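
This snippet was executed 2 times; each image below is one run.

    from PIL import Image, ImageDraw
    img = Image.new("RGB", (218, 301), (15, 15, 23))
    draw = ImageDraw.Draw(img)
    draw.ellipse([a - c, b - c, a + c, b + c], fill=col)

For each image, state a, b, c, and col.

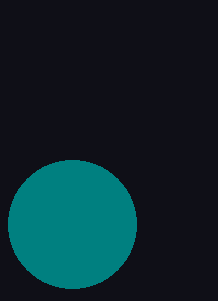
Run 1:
a = 72
b = 224
c = 64
col = 'teal'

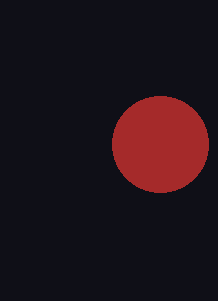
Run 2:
a = 160, b = 144, c = 48, col = 'brown'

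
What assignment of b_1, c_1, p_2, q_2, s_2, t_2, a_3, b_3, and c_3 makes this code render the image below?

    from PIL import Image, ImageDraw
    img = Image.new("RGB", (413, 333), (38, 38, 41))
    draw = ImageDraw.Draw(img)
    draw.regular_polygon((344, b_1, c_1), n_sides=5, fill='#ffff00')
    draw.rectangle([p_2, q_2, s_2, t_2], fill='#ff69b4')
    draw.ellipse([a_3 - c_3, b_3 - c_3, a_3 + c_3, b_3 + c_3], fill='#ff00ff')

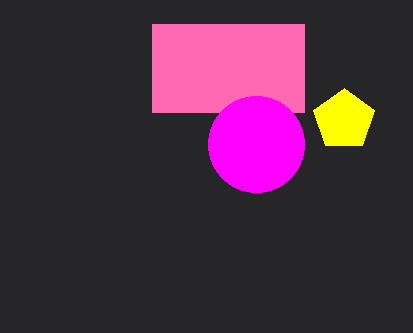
b_1 = 120
c_1 = 32
p_2 = 152
q_2 = 24
s_2 = 304
t_2 = 112
a_3 = 256
b_3 = 144
c_3 = 48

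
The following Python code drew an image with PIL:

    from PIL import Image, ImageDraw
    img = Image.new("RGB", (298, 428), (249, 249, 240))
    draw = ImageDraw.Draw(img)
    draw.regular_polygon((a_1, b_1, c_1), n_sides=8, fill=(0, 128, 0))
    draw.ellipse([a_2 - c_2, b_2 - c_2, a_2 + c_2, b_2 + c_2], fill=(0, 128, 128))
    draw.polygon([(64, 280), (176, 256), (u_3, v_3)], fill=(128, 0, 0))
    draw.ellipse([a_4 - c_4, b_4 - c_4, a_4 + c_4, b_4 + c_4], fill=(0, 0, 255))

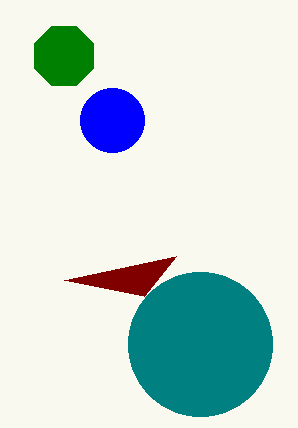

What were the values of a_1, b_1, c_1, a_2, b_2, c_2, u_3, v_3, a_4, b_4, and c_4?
a_1 = 64, b_1 = 56, c_1 = 32, a_2 = 200, b_2 = 344, c_2 = 72, u_3 = 144, v_3 = 296, a_4 = 112, b_4 = 120, c_4 = 32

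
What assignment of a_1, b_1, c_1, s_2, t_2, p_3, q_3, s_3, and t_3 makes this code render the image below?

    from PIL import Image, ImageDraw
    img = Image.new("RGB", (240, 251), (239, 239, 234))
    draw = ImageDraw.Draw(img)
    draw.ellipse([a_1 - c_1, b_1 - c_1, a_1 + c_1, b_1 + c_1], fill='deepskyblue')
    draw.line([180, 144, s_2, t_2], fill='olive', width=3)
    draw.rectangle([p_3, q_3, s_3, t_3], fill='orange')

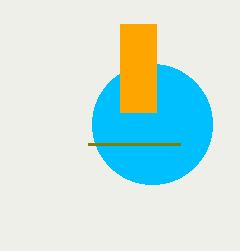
a_1 = 152
b_1 = 124
c_1 = 60
s_2 = 88
t_2 = 144
p_3 = 120
q_3 = 24
s_3 = 156
t_3 = 112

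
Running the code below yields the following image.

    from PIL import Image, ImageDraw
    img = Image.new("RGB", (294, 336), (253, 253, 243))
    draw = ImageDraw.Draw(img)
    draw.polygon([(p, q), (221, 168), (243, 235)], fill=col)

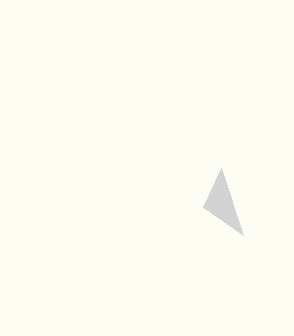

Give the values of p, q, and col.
p = 203
q = 207
col = 'lightgray'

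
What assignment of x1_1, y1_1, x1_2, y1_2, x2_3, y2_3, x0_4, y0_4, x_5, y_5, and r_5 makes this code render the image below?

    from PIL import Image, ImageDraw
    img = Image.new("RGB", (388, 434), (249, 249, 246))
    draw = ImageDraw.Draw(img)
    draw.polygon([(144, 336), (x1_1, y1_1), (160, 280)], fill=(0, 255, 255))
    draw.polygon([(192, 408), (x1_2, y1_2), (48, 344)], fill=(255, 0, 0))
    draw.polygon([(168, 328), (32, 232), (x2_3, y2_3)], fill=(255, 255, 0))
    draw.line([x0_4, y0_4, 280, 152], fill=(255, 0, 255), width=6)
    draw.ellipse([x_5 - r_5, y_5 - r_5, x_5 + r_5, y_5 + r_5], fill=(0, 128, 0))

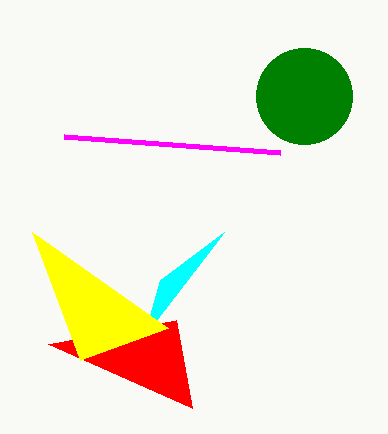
x1_1 = 224, y1_1 = 232, x1_2 = 176, y1_2 = 320, x2_3 = 80, y2_3 = 360, x0_4 = 64, y0_4 = 136, x_5 = 304, y_5 = 96, r_5 = 48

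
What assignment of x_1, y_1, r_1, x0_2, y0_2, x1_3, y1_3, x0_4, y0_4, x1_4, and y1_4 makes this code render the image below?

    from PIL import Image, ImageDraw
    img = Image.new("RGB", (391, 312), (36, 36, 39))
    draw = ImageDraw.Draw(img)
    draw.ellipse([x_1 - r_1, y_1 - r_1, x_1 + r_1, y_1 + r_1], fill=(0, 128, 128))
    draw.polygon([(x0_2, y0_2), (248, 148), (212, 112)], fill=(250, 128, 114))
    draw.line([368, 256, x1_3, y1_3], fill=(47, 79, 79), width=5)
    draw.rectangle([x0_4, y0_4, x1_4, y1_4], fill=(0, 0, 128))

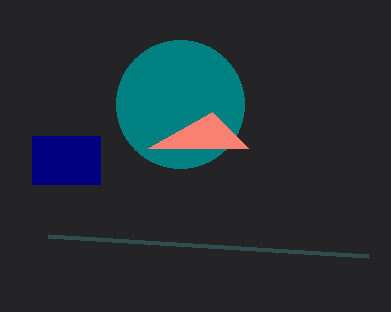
x_1 = 180, y_1 = 104, r_1 = 64, x0_2 = 148, y0_2 = 148, x1_3 = 48, y1_3 = 236, x0_4 = 32, y0_4 = 136, x1_4 = 100, y1_4 = 184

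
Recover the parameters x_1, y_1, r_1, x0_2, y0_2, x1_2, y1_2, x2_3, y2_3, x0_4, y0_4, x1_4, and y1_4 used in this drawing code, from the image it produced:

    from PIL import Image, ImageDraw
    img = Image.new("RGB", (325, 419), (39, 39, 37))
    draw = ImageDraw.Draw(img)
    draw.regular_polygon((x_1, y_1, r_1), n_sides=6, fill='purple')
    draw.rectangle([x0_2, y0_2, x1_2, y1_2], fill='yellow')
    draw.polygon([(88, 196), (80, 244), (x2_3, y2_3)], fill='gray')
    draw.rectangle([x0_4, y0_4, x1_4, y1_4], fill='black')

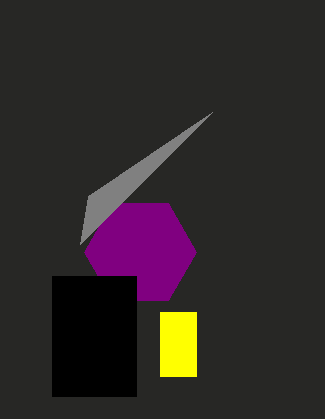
x_1 = 140
y_1 = 252
r_1 = 56
x0_2 = 160
y0_2 = 312
x1_2 = 196
y1_2 = 376
x2_3 = 212
y2_3 = 112
x0_4 = 52
y0_4 = 276
x1_4 = 136
y1_4 = 396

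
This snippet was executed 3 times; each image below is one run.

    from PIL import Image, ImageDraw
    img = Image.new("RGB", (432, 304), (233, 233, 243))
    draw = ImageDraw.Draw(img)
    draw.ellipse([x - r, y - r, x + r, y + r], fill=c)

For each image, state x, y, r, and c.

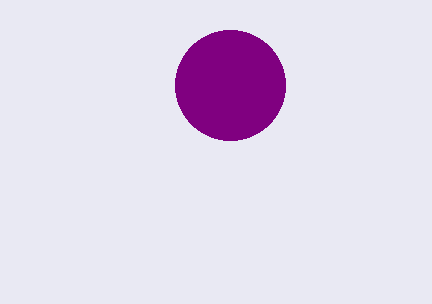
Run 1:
x = 230; y = 85; r = 55; c = 'purple'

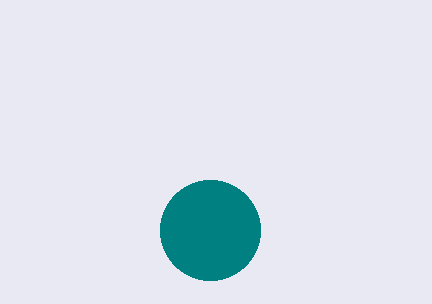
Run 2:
x = 210, y = 230, r = 50, c = 'teal'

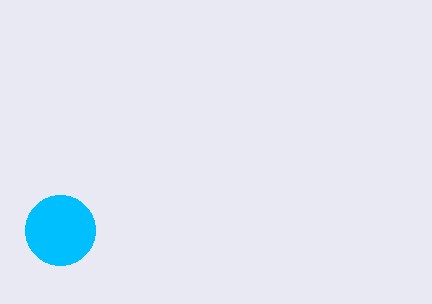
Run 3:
x = 60; y = 230; r = 35; c = 'deepskyblue'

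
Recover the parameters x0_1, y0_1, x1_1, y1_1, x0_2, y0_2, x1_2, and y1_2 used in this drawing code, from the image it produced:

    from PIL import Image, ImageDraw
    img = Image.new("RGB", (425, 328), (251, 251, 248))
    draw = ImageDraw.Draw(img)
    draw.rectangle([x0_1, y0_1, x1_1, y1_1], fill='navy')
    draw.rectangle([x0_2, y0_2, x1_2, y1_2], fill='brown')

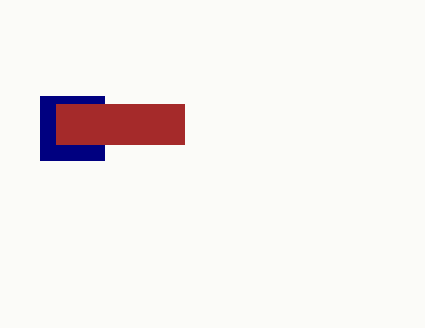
x0_1 = 40
y0_1 = 96
x1_1 = 104
y1_1 = 160
x0_2 = 56
y0_2 = 104
x1_2 = 184
y1_2 = 144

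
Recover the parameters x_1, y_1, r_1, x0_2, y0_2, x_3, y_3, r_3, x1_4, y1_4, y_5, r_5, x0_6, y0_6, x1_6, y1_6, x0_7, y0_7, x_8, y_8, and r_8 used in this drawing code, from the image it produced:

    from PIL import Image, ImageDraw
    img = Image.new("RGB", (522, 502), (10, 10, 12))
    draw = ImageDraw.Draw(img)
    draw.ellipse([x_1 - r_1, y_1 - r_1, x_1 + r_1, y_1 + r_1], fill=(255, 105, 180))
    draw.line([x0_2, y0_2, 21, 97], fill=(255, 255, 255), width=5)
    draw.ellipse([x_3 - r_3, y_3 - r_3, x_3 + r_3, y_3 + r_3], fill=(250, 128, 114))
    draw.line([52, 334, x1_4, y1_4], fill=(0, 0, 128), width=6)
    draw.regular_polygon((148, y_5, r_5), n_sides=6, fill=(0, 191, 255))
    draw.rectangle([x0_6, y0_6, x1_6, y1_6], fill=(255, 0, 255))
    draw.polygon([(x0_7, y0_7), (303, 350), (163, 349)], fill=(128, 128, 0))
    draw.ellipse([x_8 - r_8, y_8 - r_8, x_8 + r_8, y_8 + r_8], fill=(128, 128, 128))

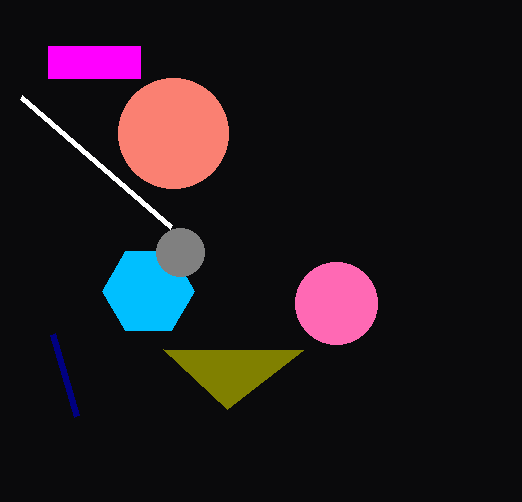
x_1 = 336
y_1 = 303
r_1 = 41
x0_2 = 171
y0_2 = 227
x_3 = 173
y_3 = 133
r_3 = 55
x1_4 = 76
y1_4 = 416
y_5 = 291
r_5 = 46
x0_6 = 48
y0_6 = 46
x1_6 = 140
y1_6 = 78
x0_7 = 227
y0_7 = 409
x_8 = 180
y_8 = 252
r_8 = 24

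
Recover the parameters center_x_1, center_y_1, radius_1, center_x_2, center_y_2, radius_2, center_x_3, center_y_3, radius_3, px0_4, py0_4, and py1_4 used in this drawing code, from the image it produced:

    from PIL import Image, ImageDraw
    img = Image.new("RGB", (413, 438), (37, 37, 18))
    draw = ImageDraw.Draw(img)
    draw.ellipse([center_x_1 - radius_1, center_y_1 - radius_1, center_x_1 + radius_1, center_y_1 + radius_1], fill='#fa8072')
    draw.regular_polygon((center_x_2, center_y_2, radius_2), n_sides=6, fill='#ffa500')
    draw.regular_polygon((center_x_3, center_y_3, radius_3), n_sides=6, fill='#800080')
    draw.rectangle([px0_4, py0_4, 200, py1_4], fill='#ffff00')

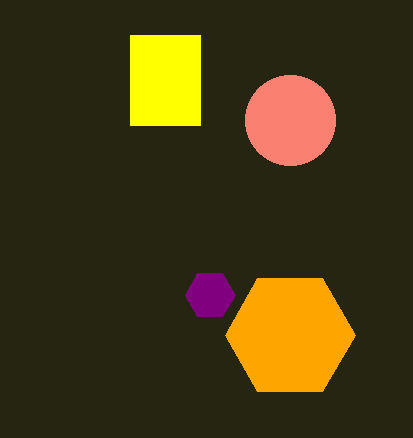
center_x_1 = 290; center_y_1 = 120; radius_1 = 45; center_x_2 = 290; center_y_2 = 335; radius_2 = 65; center_x_3 = 210; center_y_3 = 295; radius_3 = 25; px0_4 = 130; py0_4 = 35; py1_4 = 125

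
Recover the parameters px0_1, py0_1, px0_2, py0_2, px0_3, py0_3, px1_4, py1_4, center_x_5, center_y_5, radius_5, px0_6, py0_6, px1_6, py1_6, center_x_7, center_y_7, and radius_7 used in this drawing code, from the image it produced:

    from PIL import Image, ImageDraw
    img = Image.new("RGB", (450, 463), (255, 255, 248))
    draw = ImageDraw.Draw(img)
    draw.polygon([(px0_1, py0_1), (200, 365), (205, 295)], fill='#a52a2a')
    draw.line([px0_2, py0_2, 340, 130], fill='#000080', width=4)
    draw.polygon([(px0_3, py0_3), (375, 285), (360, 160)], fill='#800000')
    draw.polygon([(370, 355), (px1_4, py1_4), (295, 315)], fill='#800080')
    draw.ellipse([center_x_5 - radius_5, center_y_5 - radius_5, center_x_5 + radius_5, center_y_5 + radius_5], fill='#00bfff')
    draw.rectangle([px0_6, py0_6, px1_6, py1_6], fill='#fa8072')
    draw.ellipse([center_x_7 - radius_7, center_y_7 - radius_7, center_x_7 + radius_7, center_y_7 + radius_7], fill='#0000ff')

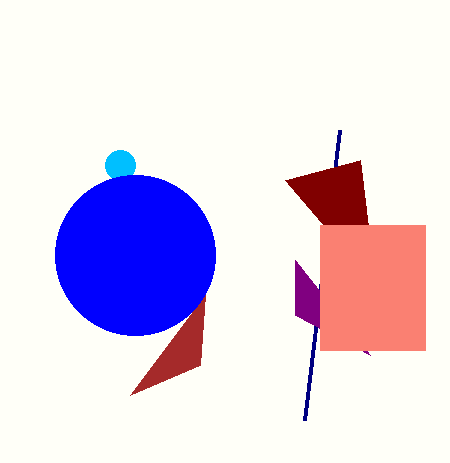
px0_1 = 130, py0_1 = 395, px0_2 = 305, py0_2 = 420, px0_3 = 285, py0_3 = 180, px1_4 = 295, py1_4 = 260, center_x_5 = 120, center_y_5 = 165, radius_5 = 15, px0_6 = 320, py0_6 = 225, px1_6 = 425, py1_6 = 350, center_x_7 = 135, center_y_7 = 255, radius_7 = 80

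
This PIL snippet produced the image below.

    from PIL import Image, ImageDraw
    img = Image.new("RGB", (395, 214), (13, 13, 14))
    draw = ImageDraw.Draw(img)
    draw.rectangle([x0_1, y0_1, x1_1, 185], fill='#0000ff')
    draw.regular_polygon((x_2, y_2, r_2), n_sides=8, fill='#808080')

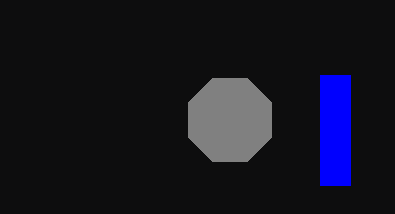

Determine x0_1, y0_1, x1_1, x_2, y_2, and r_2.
x0_1 = 320
y0_1 = 75
x1_1 = 350
x_2 = 230
y_2 = 120
r_2 = 45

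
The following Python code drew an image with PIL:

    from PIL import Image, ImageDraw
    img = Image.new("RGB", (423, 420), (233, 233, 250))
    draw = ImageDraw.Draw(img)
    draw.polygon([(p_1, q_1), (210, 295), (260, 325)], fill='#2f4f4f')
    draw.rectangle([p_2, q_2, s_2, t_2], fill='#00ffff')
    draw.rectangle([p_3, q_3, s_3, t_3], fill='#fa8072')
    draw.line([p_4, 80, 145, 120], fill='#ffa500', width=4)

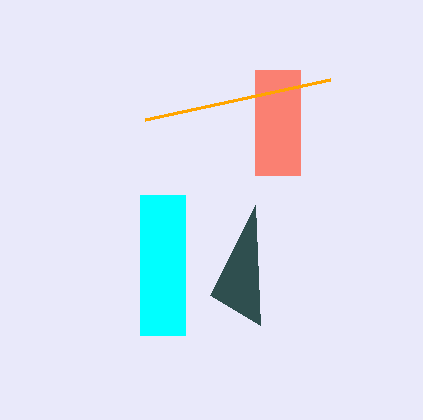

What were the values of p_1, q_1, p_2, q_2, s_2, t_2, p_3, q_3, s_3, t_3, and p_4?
p_1 = 255
q_1 = 205
p_2 = 140
q_2 = 195
s_2 = 185
t_2 = 335
p_3 = 255
q_3 = 70
s_3 = 300
t_3 = 175
p_4 = 330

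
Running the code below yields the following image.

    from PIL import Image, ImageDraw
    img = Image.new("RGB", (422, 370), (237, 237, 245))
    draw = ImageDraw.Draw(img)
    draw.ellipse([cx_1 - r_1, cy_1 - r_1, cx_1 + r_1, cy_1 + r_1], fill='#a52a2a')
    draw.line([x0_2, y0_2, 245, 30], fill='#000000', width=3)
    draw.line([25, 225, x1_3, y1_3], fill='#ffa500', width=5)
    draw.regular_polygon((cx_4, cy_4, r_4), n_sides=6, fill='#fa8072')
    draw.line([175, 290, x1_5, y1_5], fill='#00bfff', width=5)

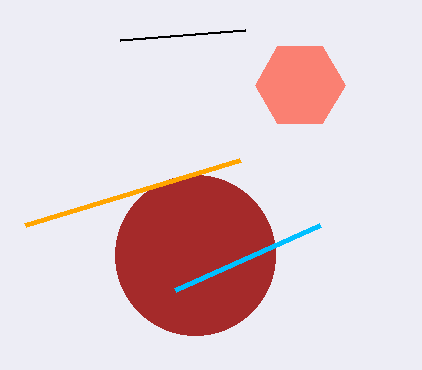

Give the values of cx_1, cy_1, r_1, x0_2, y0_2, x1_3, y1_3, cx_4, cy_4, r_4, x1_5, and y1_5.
cx_1 = 195
cy_1 = 255
r_1 = 80
x0_2 = 120
y0_2 = 40
x1_3 = 240
y1_3 = 160
cx_4 = 300
cy_4 = 85
r_4 = 45
x1_5 = 320
y1_5 = 225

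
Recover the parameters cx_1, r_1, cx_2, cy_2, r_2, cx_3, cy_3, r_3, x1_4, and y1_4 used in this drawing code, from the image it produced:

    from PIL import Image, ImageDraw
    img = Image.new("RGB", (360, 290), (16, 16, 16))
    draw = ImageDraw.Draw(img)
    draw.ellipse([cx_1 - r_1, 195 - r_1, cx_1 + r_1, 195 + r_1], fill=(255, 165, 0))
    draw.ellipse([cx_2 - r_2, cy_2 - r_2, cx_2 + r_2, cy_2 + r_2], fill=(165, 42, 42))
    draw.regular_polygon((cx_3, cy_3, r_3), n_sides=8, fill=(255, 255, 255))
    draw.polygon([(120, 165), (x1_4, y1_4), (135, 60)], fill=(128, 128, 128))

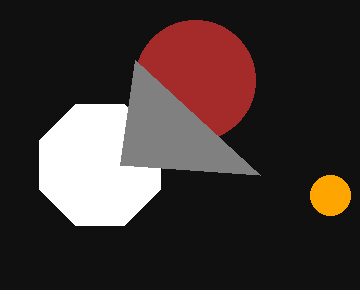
cx_1 = 330, r_1 = 20, cx_2 = 195, cy_2 = 80, r_2 = 60, cx_3 = 100, cy_3 = 165, r_3 = 65, x1_4 = 260, y1_4 = 175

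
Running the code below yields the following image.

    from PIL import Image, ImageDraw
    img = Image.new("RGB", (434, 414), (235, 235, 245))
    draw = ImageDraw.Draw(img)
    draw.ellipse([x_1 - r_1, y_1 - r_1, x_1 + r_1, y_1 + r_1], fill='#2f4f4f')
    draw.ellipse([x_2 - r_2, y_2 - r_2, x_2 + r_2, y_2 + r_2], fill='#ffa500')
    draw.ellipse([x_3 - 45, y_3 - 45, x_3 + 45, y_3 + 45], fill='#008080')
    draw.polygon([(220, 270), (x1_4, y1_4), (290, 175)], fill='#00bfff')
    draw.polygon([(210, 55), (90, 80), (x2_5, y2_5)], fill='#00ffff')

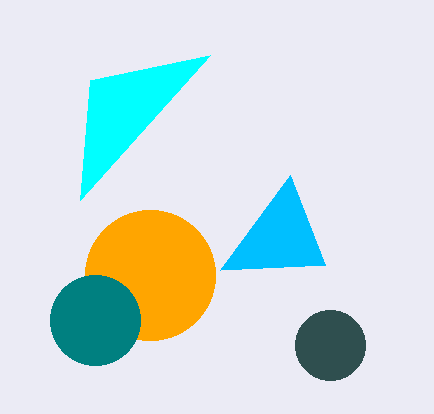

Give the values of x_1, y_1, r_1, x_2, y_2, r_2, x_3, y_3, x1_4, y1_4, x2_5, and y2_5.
x_1 = 330; y_1 = 345; r_1 = 35; x_2 = 150; y_2 = 275; r_2 = 65; x_3 = 95; y_3 = 320; x1_4 = 325; y1_4 = 265; x2_5 = 80; y2_5 = 200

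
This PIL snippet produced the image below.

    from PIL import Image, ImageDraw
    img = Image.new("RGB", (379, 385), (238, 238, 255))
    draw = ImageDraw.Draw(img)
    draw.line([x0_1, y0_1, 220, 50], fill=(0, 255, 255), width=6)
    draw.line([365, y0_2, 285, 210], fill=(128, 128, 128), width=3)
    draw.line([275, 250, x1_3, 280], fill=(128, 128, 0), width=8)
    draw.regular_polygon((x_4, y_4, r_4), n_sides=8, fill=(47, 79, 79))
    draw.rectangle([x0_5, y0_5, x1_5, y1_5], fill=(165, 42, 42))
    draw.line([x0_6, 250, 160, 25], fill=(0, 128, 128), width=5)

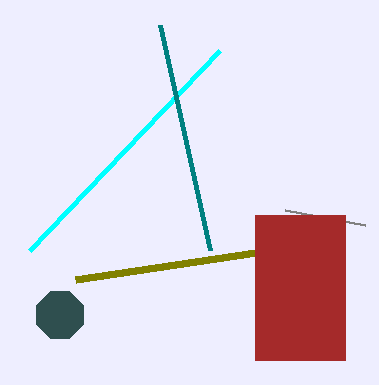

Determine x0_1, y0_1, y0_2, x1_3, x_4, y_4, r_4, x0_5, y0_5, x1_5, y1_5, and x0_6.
x0_1 = 30
y0_1 = 250
y0_2 = 225
x1_3 = 75
x_4 = 60
y_4 = 315
r_4 = 25
x0_5 = 255
y0_5 = 215
x1_5 = 345
y1_5 = 360
x0_6 = 210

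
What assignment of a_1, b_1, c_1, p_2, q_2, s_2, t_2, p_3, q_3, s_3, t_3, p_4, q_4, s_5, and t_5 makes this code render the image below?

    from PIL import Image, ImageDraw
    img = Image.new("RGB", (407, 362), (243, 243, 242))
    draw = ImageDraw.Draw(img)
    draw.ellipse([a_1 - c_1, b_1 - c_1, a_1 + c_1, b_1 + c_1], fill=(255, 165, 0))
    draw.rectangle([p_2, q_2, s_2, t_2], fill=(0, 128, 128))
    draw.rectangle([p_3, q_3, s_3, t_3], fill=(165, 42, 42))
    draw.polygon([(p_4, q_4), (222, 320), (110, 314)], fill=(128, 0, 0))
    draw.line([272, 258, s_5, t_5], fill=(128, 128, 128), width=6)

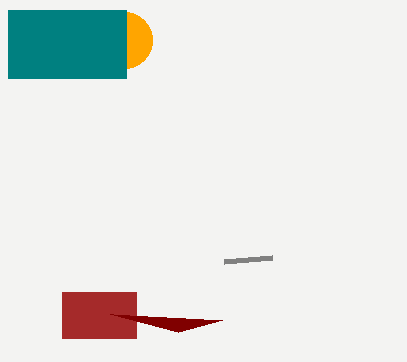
a_1 = 124; b_1 = 40; c_1 = 28; p_2 = 8; q_2 = 10; s_2 = 126; t_2 = 78; p_3 = 62; q_3 = 292; s_3 = 136; t_3 = 338; p_4 = 178; q_4 = 332; s_5 = 224; t_5 = 262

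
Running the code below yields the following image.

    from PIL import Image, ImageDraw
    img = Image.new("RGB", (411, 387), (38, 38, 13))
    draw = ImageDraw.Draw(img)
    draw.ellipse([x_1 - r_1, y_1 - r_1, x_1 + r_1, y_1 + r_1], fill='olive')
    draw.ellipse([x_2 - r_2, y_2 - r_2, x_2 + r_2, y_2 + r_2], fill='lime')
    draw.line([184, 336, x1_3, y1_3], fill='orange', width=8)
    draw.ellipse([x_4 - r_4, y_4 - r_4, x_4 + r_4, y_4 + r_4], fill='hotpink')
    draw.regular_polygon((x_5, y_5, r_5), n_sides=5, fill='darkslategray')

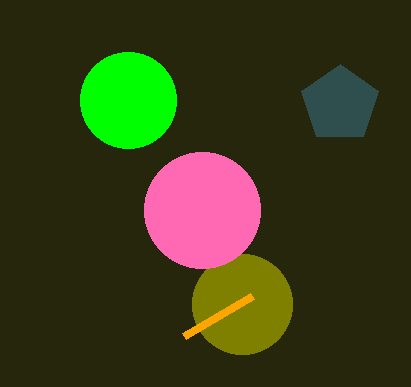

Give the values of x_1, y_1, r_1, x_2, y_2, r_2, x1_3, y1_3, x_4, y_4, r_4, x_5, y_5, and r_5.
x_1 = 242
y_1 = 304
r_1 = 50
x_2 = 128
y_2 = 100
r_2 = 48
x1_3 = 252
y1_3 = 296
x_4 = 202
y_4 = 210
r_4 = 58
x_5 = 340
y_5 = 104
r_5 = 40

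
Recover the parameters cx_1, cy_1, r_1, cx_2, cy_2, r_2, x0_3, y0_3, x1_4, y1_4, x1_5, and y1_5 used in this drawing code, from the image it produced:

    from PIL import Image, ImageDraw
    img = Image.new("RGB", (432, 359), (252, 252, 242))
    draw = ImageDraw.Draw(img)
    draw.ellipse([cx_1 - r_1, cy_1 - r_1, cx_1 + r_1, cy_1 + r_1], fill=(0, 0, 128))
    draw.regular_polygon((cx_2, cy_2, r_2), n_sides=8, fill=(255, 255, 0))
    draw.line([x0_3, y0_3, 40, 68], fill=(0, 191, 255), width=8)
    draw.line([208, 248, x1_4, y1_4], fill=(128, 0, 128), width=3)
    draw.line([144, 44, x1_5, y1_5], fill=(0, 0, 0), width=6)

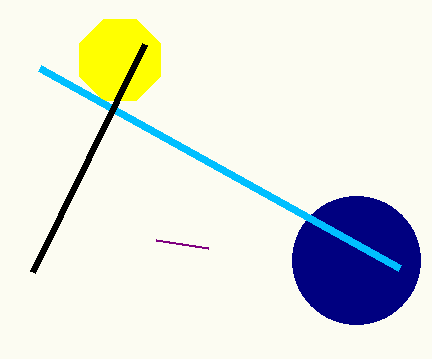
cx_1 = 356; cy_1 = 260; r_1 = 64; cx_2 = 120; cy_2 = 60; r_2 = 44; x0_3 = 400; y0_3 = 268; x1_4 = 156; y1_4 = 240; x1_5 = 32; y1_5 = 272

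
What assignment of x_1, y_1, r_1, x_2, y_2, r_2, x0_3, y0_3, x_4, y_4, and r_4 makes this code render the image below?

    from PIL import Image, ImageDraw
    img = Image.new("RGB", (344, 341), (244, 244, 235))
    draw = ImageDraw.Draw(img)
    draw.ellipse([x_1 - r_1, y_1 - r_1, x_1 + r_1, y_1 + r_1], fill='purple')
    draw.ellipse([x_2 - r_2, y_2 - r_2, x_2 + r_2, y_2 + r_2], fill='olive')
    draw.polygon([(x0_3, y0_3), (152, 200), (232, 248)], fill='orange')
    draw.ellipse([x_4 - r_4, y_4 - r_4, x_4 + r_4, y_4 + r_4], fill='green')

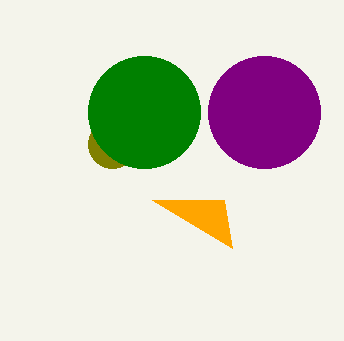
x_1 = 264, y_1 = 112, r_1 = 56, x_2 = 112, y_2 = 144, r_2 = 24, x0_3 = 224, y0_3 = 200, x_4 = 144, y_4 = 112, r_4 = 56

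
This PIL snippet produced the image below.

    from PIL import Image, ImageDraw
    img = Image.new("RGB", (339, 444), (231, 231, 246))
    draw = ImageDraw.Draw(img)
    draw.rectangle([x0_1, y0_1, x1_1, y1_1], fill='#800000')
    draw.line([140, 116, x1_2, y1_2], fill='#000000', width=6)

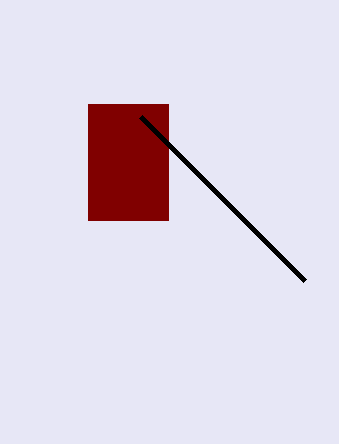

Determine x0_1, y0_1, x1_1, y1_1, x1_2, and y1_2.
x0_1 = 88, y0_1 = 104, x1_1 = 168, y1_1 = 220, x1_2 = 304, y1_2 = 280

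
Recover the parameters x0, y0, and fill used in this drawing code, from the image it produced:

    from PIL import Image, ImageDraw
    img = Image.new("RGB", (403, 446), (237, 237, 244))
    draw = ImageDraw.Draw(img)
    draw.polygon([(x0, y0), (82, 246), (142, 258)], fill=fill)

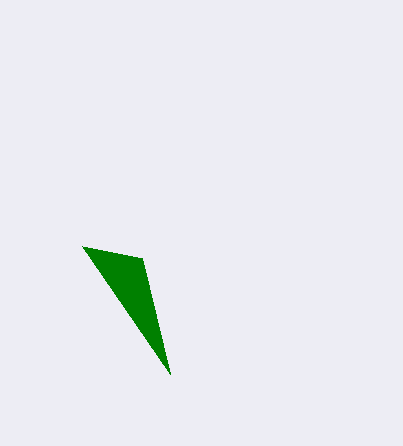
x0 = 170, y0 = 374, fill = 'green'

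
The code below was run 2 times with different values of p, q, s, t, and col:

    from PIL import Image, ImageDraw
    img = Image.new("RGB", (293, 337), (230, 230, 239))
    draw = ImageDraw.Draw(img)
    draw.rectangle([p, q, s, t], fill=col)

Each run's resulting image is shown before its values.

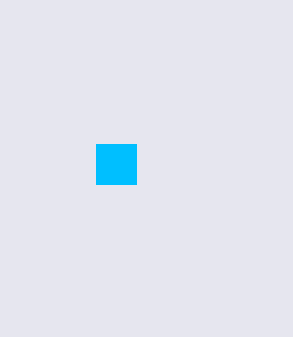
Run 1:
p = 96
q = 144
s = 136
t = 184
col = 'deepskyblue'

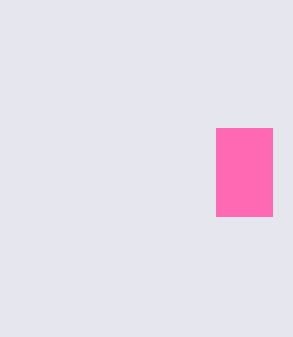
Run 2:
p = 216, q = 128, s = 272, t = 216, col = 'hotpink'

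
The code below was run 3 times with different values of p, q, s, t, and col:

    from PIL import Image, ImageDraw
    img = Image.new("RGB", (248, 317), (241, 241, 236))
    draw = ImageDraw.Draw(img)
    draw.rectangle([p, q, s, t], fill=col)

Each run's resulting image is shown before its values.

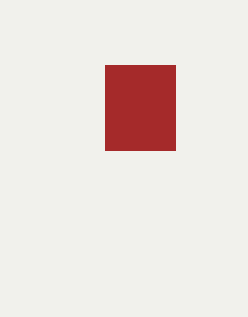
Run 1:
p = 105, q = 65, s = 175, t = 150, col = 'brown'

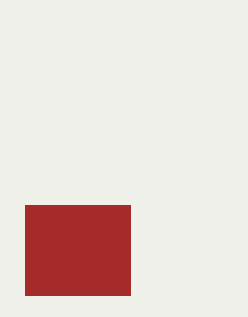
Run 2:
p = 25
q = 205
s = 130
t = 295
col = 'brown'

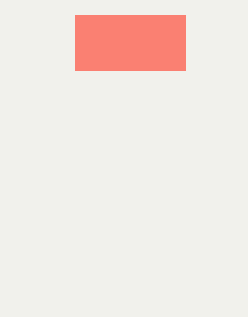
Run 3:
p = 75
q = 15
s = 185
t = 70
col = 'salmon'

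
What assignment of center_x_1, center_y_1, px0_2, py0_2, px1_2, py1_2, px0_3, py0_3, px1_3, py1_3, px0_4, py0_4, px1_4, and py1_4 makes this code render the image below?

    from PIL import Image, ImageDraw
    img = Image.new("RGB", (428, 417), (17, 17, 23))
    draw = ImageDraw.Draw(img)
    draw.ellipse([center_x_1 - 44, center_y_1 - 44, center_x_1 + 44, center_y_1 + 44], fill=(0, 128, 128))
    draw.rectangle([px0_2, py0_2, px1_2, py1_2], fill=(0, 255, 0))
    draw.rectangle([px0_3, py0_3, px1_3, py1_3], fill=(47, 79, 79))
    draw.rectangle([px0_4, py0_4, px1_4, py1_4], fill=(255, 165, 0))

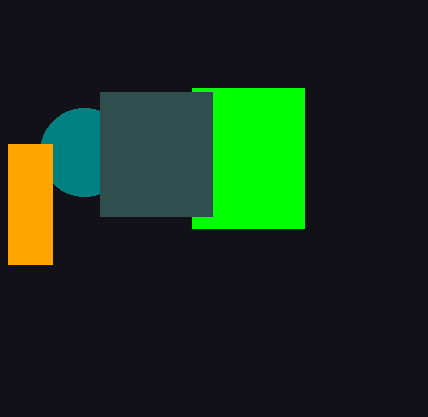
center_x_1 = 84, center_y_1 = 152, px0_2 = 192, py0_2 = 88, px1_2 = 304, py1_2 = 228, px0_3 = 100, py0_3 = 92, px1_3 = 212, py1_3 = 216, px0_4 = 8, py0_4 = 144, px1_4 = 52, py1_4 = 264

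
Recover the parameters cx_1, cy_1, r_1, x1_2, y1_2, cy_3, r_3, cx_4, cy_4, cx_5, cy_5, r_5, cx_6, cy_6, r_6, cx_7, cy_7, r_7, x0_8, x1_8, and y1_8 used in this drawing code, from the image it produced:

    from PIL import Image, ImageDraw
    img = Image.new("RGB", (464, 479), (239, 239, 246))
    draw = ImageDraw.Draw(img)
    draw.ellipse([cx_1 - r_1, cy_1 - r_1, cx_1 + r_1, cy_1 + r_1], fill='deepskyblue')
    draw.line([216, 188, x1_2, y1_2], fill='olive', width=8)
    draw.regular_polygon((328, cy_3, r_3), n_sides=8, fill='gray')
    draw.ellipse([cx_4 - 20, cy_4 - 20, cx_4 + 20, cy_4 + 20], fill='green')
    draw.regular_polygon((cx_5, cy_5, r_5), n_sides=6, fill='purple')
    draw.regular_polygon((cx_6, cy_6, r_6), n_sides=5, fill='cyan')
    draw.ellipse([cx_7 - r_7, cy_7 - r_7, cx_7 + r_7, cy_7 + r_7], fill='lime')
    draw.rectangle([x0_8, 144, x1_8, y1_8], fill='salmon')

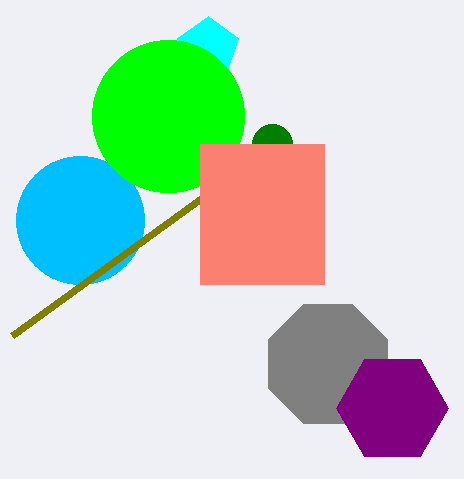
cx_1 = 80; cy_1 = 220; r_1 = 64; x1_2 = 12; y1_2 = 336; cy_3 = 364; r_3 = 64; cx_4 = 272; cy_4 = 144; cx_5 = 392; cy_5 = 408; r_5 = 56; cx_6 = 208; cy_6 = 48; r_6 = 32; cx_7 = 168; cy_7 = 116; r_7 = 76; x0_8 = 200; x1_8 = 324; y1_8 = 284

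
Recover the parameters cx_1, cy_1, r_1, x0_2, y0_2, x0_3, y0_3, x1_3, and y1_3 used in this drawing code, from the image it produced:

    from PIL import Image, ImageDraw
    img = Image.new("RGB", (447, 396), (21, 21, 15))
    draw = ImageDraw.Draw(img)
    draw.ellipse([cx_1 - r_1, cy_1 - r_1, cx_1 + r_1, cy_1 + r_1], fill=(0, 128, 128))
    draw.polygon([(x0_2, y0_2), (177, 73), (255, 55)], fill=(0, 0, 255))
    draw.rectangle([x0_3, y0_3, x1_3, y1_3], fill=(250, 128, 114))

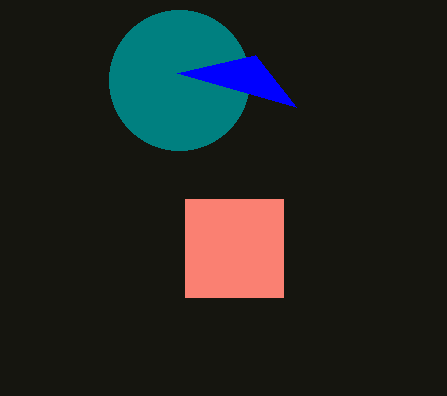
cx_1 = 179
cy_1 = 80
r_1 = 70
x0_2 = 296
y0_2 = 107
x0_3 = 185
y0_3 = 199
x1_3 = 283
y1_3 = 297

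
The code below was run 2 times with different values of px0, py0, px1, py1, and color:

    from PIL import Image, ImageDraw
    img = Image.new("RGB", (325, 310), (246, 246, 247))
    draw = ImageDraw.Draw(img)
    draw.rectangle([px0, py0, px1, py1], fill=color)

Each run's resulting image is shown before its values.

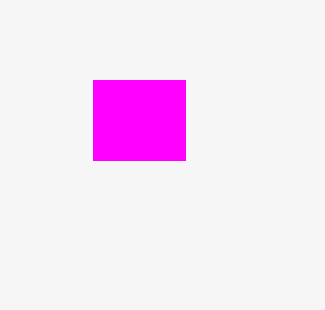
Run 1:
px0 = 93
py0 = 80
px1 = 185
py1 = 160
color = 'magenta'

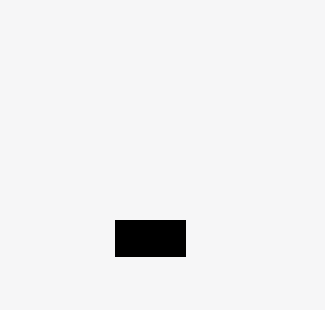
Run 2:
px0 = 115; py0 = 220; px1 = 185; py1 = 256; color = 'black'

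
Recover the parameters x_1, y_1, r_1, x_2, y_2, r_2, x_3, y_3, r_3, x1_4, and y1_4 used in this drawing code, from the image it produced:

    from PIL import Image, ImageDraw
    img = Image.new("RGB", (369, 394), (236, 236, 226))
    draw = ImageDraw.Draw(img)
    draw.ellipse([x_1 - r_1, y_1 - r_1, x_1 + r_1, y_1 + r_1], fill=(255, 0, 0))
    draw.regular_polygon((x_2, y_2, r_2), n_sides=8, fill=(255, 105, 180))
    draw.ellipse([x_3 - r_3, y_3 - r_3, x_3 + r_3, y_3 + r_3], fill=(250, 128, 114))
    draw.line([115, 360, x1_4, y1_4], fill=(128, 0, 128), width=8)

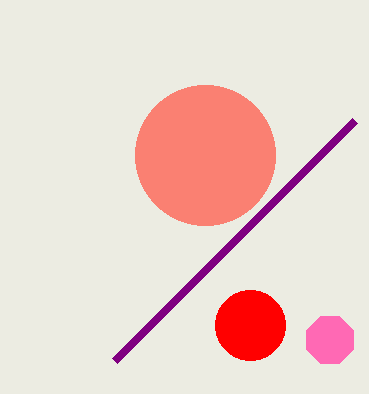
x_1 = 250; y_1 = 325; r_1 = 35; x_2 = 330; y_2 = 340; r_2 = 25; x_3 = 205; y_3 = 155; r_3 = 70; x1_4 = 355; y1_4 = 120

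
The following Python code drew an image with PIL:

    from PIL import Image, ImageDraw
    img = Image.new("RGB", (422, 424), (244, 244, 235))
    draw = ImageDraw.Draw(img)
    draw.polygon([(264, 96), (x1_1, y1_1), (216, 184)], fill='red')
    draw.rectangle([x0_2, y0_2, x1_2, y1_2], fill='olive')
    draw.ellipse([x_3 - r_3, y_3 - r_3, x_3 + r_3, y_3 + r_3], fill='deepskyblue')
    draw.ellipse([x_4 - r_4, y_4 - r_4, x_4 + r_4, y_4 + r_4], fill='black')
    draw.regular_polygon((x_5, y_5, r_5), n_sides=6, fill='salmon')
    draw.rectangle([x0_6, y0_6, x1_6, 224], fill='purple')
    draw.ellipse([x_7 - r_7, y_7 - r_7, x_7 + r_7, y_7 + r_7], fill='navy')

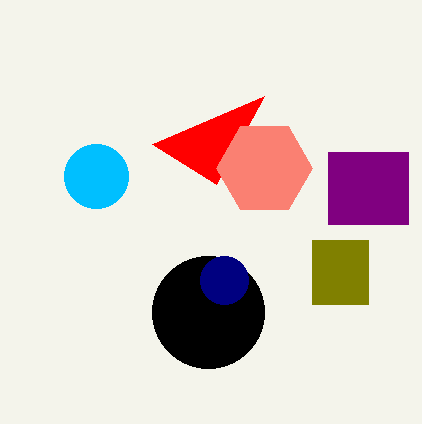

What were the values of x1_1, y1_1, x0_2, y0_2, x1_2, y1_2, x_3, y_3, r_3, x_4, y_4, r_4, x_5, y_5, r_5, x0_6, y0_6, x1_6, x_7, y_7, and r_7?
x1_1 = 152
y1_1 = 144
x0_2 = 312
y0_2 = 240
x1_2 = 368
y1_2 = 304
x_3 = 96
y_3 = 176
r_3 = 32
x_4 = 208
y_4 = 312
r_4 = 56
x_5 = 264
y_5 = 168
r_5 = 48
x0_6 = 328
y0_6 = 152
x1_6 = 408
x_7 = 224
y_7 = 280
r_7 = 24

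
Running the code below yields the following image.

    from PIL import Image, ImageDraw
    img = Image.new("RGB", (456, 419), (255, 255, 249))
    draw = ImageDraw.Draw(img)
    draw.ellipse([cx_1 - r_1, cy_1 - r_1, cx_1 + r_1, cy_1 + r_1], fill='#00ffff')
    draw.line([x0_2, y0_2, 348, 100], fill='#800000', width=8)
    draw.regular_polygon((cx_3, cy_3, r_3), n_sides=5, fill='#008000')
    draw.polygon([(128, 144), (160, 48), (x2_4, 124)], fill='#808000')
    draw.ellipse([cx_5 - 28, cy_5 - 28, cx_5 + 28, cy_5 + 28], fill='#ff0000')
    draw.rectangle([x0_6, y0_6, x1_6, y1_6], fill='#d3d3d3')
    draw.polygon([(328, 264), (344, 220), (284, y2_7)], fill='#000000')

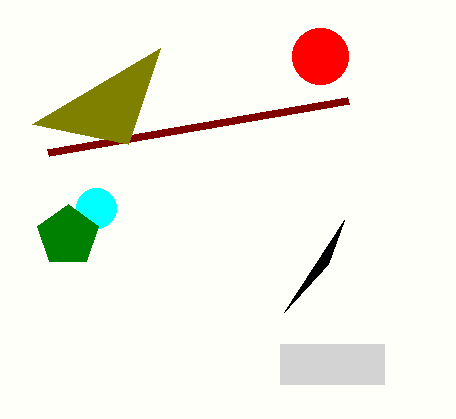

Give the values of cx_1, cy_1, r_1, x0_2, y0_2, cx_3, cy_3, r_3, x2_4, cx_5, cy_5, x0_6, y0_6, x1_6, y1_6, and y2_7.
cx_1 = 96, cy_1 = 208, r_1 = 20, x0_2 = 48, y0_2 = 152, cx_3 = 68, cy_3 = 236, r_3 = 32, x2_4 = 32, cx_5 = 320, cy_5 = 56, x0_6 = 280, y0_6 = 344, x1_6 = 384, y1_6 = 384, y2_7 = 312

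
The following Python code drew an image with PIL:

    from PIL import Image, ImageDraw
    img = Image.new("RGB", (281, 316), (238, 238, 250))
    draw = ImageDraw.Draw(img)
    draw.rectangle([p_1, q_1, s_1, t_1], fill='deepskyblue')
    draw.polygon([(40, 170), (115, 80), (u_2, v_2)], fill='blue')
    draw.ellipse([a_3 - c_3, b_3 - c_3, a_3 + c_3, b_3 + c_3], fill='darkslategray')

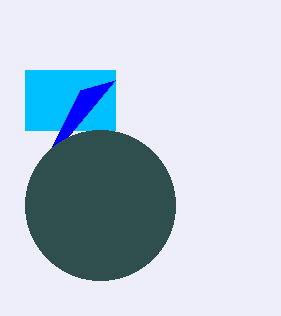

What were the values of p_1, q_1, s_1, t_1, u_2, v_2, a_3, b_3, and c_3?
p_1 = 25; q_1 = 70; s_1 = 115; t_1 = 130; u_2 = 80; v_2 = 90; a_3 = 100; b_3 = 205; c_3 = 75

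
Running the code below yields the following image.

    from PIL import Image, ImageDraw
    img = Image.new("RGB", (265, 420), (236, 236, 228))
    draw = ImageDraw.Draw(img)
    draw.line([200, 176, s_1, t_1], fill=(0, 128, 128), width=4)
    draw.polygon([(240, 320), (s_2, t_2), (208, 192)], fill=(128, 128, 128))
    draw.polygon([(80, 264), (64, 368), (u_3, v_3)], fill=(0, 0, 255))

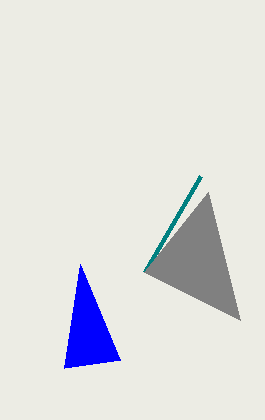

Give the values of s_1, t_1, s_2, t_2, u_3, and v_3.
s_1 = 144
t_1 = 272
s_2 = 144
t_2 = 272
u_3 = 120
v_3 = 360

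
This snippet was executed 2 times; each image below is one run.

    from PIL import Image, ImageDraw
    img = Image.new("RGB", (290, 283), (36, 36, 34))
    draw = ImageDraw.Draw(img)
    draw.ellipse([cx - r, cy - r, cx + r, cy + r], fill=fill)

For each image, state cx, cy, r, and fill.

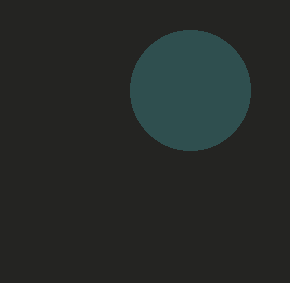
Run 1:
cx = 190, cy = 90, r = 60, fill = 'darkslategray'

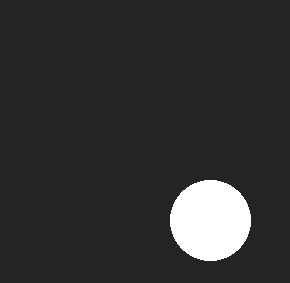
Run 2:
cx = 210; cy = 220; r = 40; fill = 'white'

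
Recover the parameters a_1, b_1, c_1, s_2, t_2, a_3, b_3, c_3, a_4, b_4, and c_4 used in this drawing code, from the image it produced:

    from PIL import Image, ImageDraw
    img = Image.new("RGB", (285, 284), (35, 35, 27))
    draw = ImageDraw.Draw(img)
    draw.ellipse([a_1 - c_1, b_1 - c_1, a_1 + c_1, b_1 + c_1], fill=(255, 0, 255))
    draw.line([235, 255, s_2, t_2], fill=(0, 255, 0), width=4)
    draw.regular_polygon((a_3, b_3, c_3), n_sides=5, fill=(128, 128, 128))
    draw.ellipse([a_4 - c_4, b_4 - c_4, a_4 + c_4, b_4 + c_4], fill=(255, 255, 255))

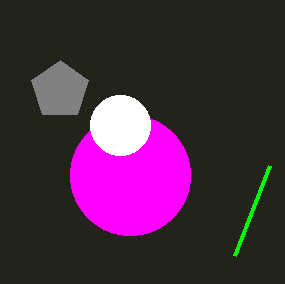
a_1 = 130
b_1 = 175
c_1 = 60
s_2 = 270
t_2 = 165
a_3 = 60
b_3 = 90
c_3 = 30
a_4 = 120
b_4 = 125
c_4 = 30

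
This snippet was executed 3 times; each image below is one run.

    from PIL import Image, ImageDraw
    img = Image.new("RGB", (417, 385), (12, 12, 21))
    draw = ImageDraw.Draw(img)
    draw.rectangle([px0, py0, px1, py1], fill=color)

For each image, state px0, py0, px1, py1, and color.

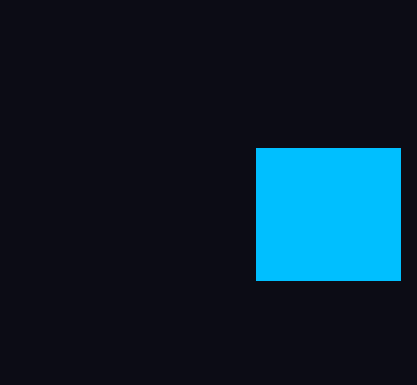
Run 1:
px0 = 256
py0 = 148
px1 = 400
py1 = 280
color = 'deepskyblue'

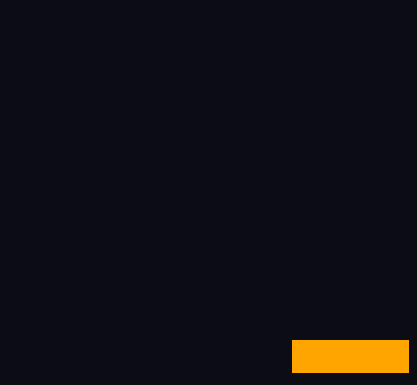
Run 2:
px0 = 292, py0 = 340, px1 = 408, py1 = 372, color = 'orange'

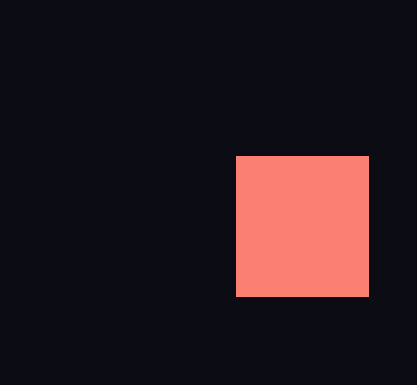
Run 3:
px0 = 236
py0 = 156
px1 = 368
py1 = 296
color = 'salmon'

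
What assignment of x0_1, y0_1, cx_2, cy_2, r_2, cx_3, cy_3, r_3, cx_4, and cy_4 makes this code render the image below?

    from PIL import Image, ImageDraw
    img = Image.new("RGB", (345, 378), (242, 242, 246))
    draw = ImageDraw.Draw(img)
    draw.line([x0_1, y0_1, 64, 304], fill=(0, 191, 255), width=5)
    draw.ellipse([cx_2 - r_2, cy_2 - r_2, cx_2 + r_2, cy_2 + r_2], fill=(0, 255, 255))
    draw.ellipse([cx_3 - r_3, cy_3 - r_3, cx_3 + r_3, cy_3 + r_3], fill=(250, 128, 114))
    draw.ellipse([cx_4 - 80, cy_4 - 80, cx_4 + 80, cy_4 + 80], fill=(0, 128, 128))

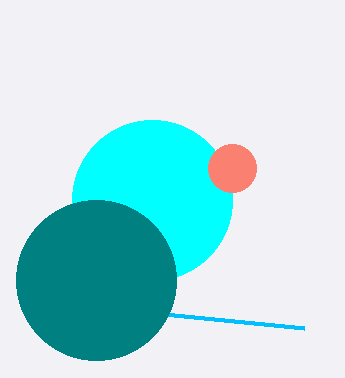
x0_1 = 304; y0_1 = 328; cx_2 = 152; cy_2 = 200; r_2 = 80; cx_3 = 232; cy_3 = 168; r_3 = 24; cx_4 = 96; cy_4 = 280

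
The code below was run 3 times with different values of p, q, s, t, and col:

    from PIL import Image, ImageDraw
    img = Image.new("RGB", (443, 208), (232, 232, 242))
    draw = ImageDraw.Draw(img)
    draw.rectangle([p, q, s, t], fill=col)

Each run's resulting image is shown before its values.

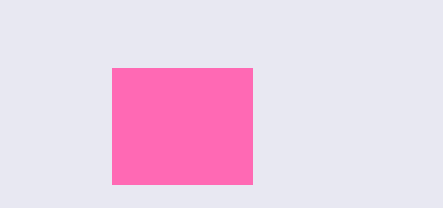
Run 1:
p = 112, q = 68, s = 252, t = 184, col = 'hotpink'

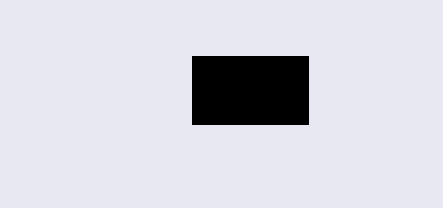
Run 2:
p = 192
q = 56
s = 308
t = 124
col = 'black'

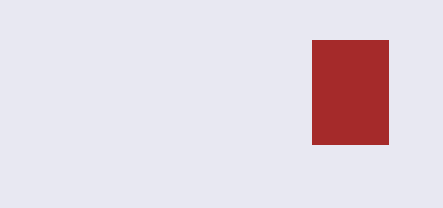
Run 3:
p = 312
q = 40
s = 388
t = 144
col = 'brown'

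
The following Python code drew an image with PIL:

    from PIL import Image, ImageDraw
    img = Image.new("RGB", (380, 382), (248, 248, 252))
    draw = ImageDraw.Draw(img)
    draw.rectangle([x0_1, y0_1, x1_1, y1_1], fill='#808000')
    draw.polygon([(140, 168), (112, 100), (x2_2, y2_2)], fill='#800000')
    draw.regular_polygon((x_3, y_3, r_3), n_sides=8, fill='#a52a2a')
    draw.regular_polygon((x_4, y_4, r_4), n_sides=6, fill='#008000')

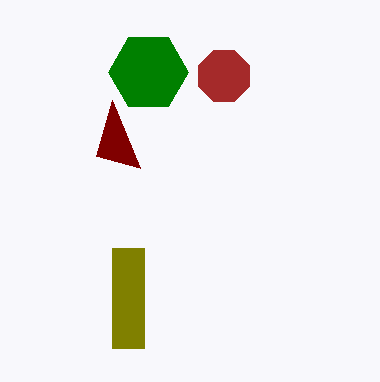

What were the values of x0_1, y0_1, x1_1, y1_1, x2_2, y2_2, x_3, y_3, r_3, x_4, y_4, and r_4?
x0_1 = 112; y0_1 = 248; x1_1 = 144; y1_1 = 348; x2_2 = 96; y2_2 = 156; x_3 = 224; y_3 = 76; r_3 = 28; x_4 = 148; y_4 = 72; r_4 = 40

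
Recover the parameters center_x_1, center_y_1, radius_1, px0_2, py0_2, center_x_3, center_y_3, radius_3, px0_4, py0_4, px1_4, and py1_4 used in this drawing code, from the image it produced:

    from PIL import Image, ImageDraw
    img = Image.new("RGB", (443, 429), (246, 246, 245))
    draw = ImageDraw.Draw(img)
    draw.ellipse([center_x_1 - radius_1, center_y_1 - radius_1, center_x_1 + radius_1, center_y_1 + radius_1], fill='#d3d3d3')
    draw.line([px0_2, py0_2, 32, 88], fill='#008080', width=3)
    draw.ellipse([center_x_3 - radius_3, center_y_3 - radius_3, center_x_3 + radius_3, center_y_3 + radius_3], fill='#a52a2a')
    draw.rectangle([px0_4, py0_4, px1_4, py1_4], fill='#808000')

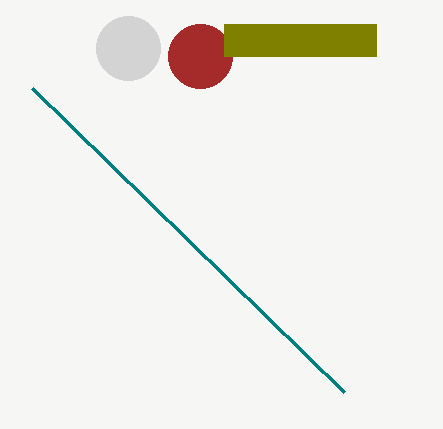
center_x_1 = 128, center_y_1 = 48, radius_1 = 32, px0_2 = 344, py0_2 = 392, center_x_3 = 200, center_y_3 = 56, radius_3 = 32, px0_4 = 224, py0_4 = 24, px1_4 = 376, py1_4 = 56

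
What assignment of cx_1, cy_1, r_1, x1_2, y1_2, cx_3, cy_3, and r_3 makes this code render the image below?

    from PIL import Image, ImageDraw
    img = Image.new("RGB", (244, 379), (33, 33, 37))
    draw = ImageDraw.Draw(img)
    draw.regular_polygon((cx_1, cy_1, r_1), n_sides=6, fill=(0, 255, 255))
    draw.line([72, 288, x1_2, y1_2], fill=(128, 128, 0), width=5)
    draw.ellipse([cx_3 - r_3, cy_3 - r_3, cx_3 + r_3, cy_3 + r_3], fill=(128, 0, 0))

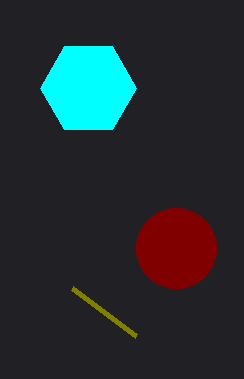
cx_1 = 88
cy_1 = 88
r_1 = 48
x1_2 = 136
y1_2 = 336
cx_3 = 176
cy_3 = 248
r_3 = 40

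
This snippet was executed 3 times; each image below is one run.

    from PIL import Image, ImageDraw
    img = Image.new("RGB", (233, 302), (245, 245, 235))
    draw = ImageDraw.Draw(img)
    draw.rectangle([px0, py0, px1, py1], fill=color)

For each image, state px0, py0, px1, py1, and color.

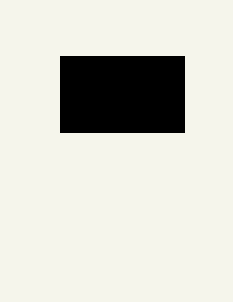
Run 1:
px0 = 60
py0 = 56
px1 = 184
py1 = 132
color = 'black'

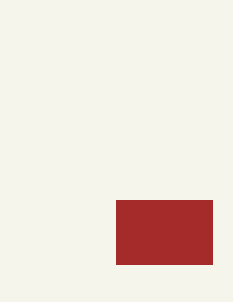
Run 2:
px0 = 116
py0 = 200
px1 = 212
py1 = 264
color = 'brown'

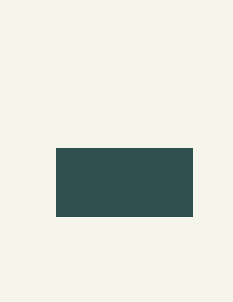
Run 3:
px0 = 56; py0 = 148; px1 = 192; py1 = 216; color = 'darkslategray'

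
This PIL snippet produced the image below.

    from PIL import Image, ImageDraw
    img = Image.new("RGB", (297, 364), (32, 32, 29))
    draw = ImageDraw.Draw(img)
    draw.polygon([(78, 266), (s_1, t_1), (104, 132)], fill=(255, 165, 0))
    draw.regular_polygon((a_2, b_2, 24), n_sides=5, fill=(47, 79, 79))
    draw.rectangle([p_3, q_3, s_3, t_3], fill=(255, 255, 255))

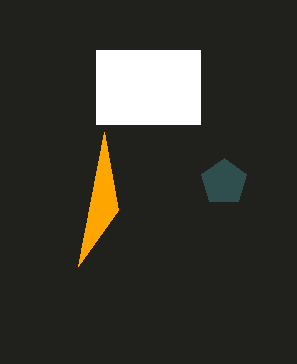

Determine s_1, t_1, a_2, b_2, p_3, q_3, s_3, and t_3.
s_1 = 118
t_1 = 210
a_2 = 224
b_2 = 182
p_3 = 96
q_3 = 50
s_3 = 200
t_3 = 124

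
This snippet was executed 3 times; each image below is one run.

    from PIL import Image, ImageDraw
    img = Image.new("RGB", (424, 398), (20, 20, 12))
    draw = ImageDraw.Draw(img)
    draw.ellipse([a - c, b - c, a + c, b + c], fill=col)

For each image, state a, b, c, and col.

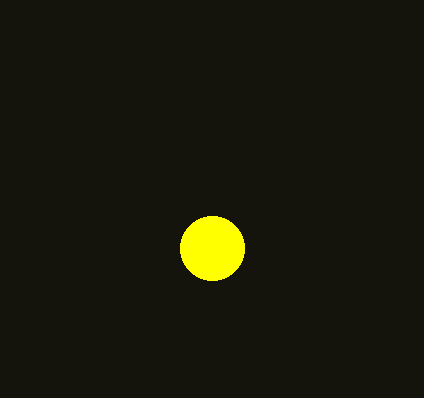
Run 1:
a = 212
b = 248
c = 32
col = 'yellow'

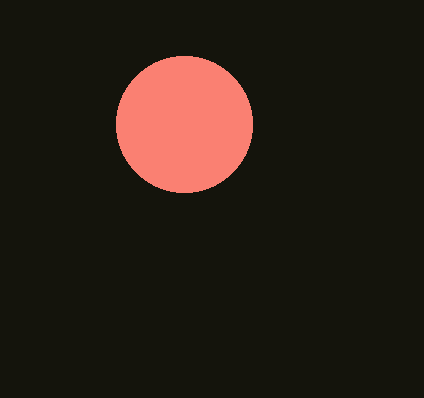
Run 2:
a = 184, b = 124, c = 68, col = 'salmon'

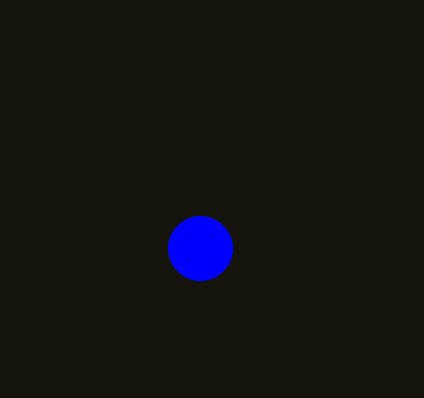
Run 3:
a = 200; b = 248; c = 32; col = 'blue'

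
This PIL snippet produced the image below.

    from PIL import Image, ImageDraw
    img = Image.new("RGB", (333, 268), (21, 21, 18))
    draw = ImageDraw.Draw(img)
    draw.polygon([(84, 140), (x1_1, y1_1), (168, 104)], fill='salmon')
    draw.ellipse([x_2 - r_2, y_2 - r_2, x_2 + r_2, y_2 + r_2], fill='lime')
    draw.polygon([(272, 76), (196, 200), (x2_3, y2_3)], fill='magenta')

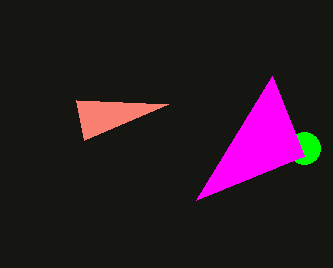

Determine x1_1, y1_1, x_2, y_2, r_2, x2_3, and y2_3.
x1_1 = 76, y1_1 = 100, x_2 = 304, y_2 = 148, r_2 = 16, x2_3 = 304, y2_3 = 156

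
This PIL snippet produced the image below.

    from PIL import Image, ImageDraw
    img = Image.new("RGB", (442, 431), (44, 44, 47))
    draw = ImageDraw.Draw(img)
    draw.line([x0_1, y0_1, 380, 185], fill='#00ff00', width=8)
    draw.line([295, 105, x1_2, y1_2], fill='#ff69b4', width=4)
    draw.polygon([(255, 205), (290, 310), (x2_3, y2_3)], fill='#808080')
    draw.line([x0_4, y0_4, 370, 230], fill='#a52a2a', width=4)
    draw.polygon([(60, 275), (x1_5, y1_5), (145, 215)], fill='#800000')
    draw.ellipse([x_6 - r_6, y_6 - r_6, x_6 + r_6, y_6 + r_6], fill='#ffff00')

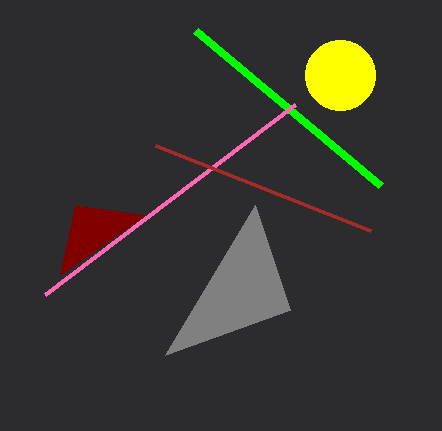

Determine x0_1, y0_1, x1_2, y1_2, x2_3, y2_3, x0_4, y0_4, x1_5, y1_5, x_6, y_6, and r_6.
x0_1 = 195
y0_1 = 30
x1_2 = 45
y1_2 = 295
x2_3 = 165
y2_3 = 355
x0_4 = 155
y0_4 = 145
x1_5 = 75
y1_5 = 205
x_6 = 340
y_6 = 75
r_6 = 35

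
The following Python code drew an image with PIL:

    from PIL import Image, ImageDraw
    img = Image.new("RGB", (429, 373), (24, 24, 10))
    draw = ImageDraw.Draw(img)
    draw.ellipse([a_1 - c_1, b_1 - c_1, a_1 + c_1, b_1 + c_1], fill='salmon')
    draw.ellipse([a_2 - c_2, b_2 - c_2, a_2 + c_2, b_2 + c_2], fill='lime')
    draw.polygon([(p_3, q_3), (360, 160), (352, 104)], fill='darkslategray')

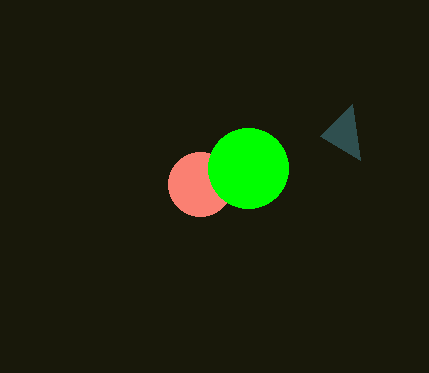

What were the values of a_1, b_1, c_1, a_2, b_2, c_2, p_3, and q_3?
a_1 = 200, b_1 = 184, c_1 = 32, a_2 = 248, b_2 = 168, c_2 = 40, p_3 = 320, q_3 = 136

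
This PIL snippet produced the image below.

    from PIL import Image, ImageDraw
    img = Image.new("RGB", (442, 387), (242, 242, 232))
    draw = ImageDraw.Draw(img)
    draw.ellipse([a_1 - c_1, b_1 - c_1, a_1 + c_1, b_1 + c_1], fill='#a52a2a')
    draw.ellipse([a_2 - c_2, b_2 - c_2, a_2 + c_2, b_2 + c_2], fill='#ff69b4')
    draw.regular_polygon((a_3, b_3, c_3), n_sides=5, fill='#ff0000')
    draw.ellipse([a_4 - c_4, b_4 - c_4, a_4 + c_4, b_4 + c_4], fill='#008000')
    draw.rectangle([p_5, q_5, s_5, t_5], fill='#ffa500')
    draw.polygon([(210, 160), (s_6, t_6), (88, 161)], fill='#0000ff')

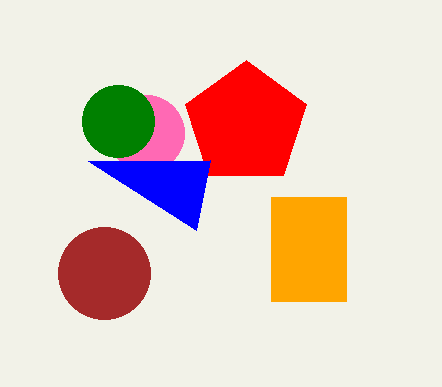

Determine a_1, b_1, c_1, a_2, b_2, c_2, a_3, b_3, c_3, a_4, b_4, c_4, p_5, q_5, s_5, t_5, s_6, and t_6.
a_1 = 104; b_1 = 273; c_1 = 46; a_2 = 146; b_2 = 133; c_2 = 38; a_3 = 246; b_3 = 124; c_3 = 64; a_4 = 118; b_4 = 121; c_4 = 36; p_5 = 271; q_5 = 197; s_5 = 346; t_5 = 301; s_6 = 196; t_6 = 230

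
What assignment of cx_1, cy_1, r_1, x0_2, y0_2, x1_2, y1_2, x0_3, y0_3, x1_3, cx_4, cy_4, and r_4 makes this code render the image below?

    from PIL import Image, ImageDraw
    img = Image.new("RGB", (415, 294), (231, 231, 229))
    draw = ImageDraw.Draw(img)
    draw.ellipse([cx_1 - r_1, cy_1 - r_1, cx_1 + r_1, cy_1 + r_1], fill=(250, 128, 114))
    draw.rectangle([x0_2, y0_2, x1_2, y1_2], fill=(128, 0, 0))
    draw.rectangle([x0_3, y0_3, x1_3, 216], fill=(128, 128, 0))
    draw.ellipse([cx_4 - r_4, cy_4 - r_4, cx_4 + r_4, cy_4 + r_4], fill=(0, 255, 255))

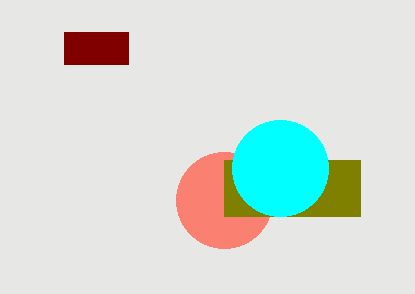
cx_1 = 224, cy_1 = 200, r_1 = 48, x0_2 = 64, y0_2 = 32, x1_2 = 128, y1_2 = 64, x0_3 = 224, y0_3 = 160, x1_3 = 360, cx_4 = 280, cy_4 = 168, r_4 = 48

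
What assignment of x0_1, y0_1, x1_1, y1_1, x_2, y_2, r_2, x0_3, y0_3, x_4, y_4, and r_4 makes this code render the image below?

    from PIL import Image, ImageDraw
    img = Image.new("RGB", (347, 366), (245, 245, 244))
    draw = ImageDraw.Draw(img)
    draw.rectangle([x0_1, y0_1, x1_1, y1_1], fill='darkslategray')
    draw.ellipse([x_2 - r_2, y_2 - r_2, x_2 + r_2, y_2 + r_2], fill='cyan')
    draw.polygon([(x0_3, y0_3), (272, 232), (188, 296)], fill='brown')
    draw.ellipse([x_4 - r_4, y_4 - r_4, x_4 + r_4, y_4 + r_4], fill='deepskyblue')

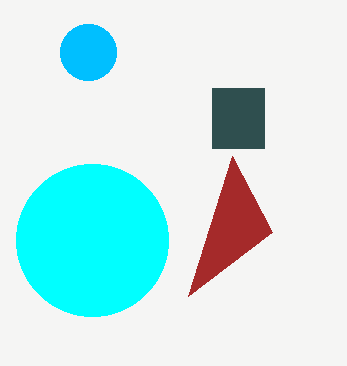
x0_1 = 212, y0_1 = 88, x1_1 = 264, y1_1 = 148, x_2 = 92, y_2 = 240, r_2 = 76, x0_3 = 232, y0_3 = 156, x_4 = 88, y_4 = 52, r_4 = 28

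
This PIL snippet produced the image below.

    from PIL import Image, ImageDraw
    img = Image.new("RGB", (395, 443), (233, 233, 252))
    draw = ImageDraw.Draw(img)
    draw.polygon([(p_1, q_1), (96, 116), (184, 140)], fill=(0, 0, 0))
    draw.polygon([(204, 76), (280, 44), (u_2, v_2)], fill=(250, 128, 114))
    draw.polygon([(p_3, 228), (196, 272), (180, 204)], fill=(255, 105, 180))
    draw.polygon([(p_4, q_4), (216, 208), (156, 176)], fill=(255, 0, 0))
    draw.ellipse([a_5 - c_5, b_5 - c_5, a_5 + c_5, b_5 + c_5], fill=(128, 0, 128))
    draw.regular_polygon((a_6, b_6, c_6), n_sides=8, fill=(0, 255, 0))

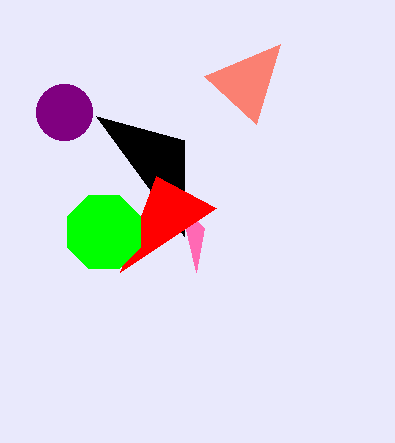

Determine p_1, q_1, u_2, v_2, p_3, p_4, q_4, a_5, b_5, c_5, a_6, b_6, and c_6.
p_1 = 184, q_1 = 236, u_2 = 256, v_2 = 124, p_3 = 204, p_4 = 120, q_4 = 272, a_5 = 64, b_5 = 112, c_5 = 28, a_6 = 104, b_6 = 232, c_6 = 40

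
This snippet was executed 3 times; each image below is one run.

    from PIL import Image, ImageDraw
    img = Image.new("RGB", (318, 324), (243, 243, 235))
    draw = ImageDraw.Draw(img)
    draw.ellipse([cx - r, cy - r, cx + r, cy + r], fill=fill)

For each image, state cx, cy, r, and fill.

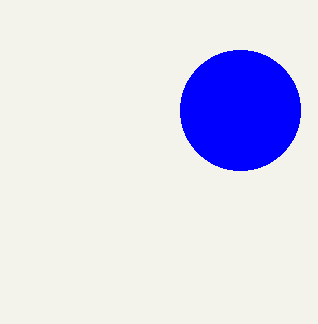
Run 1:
cx = 240
cy = 110
r = 60
fill = 'blue'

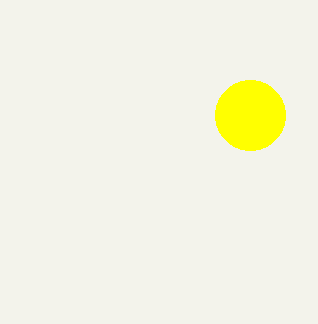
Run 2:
cx = 250; cy = 115; r = 35; fill = 'yellow'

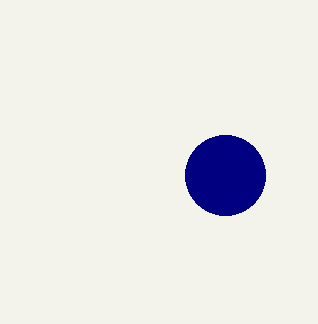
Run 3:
cx = 225; cy = 175; r = 40; fill = 'navy'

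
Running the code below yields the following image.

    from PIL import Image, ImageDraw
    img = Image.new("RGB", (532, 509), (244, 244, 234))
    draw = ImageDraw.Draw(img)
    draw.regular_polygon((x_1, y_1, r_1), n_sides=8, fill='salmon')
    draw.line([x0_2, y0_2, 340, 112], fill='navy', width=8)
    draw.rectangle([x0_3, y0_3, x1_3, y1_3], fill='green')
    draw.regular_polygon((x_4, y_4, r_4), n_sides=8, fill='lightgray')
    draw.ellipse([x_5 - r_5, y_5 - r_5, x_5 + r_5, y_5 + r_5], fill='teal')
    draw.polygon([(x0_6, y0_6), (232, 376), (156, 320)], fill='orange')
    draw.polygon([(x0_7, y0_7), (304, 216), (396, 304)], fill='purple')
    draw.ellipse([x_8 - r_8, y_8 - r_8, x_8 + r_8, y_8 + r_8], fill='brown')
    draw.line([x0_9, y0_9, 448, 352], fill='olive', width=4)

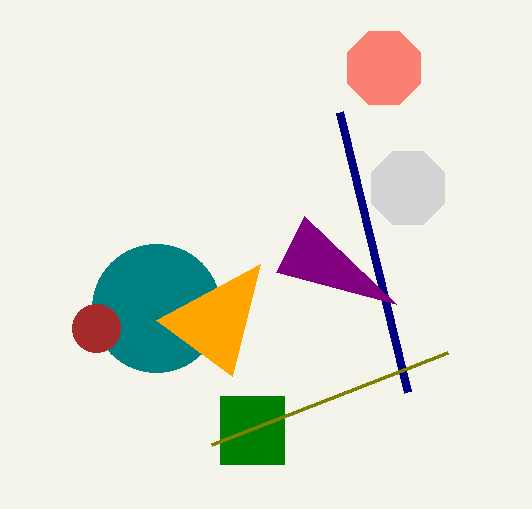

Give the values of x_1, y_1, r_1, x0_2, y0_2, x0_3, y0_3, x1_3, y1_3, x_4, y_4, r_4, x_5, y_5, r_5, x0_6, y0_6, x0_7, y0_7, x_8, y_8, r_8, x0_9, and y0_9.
x_1 = 384
y_1 = 68
r_1 = 40
x0_2 = 408
y0_2 = 392
x0_3 = 220
y0_3 = 396
x1_3 = 284
y1_3 = 464
x_4 = 408
y_4 = 188
r_4 = 40
x_5 = 156
y_5 = 308
r_5 = 64
x0_6 = 260
y0_6 = 264
x0_7 = 276
y0_7 = 272
x_8 = 96
y_8 = 328
r_8 = 24
x0_9 = 212
y0_9 = 444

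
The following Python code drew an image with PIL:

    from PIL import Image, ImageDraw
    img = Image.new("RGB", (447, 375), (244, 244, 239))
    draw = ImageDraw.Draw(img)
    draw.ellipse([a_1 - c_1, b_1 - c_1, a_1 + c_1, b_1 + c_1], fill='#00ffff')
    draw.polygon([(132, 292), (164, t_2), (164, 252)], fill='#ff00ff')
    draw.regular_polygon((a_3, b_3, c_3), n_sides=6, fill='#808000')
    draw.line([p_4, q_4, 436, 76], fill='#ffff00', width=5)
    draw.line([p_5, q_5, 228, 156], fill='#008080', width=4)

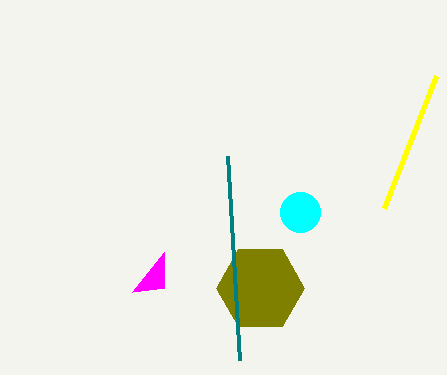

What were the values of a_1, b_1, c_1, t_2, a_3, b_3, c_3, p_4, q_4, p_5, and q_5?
a_1 = 300
b_1 = 212
c_1 = 20
t_2 = 288
a_3 = 260
b_3 = 288
c_3 = 44
p_4 = 384
q_4 = 208
p_5 = 240
q_5 = 360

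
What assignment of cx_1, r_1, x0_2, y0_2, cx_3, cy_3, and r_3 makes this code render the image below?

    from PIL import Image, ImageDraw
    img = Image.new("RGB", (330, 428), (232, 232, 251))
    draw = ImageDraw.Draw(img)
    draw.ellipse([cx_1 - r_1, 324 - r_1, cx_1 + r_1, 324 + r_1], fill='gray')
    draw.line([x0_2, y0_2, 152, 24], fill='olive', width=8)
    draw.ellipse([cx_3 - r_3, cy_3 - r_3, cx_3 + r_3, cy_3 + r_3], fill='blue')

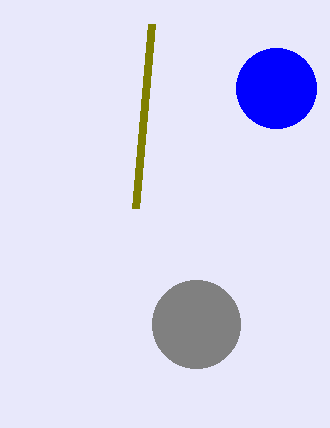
cx_1 = 196
r_1 = 44
x0_2 = 136
y0_2 = 208
cx_3 = 276
cy_3 = 88
r_3 = 40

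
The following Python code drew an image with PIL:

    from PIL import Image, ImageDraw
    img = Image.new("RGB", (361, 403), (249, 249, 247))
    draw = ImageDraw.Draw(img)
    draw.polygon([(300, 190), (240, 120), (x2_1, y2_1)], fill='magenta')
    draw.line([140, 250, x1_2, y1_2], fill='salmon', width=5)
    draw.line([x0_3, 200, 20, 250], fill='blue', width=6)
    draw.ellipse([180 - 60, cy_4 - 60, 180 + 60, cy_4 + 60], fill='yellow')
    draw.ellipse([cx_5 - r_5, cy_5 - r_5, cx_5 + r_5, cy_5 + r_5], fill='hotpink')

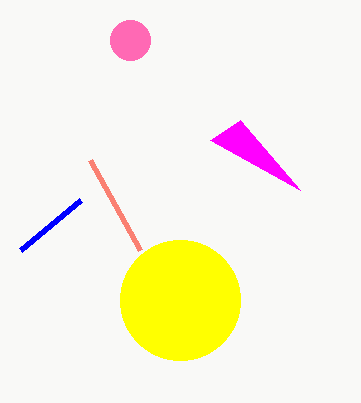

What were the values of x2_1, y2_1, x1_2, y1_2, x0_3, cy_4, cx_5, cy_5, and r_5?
x2_1 = 210
y2_1 = 140
x1_2 = 90
y1_2 = 160
x0_3 = 80
cy_4 = 300
cx_5 = 130
cy_5 = 40
r_5 = 20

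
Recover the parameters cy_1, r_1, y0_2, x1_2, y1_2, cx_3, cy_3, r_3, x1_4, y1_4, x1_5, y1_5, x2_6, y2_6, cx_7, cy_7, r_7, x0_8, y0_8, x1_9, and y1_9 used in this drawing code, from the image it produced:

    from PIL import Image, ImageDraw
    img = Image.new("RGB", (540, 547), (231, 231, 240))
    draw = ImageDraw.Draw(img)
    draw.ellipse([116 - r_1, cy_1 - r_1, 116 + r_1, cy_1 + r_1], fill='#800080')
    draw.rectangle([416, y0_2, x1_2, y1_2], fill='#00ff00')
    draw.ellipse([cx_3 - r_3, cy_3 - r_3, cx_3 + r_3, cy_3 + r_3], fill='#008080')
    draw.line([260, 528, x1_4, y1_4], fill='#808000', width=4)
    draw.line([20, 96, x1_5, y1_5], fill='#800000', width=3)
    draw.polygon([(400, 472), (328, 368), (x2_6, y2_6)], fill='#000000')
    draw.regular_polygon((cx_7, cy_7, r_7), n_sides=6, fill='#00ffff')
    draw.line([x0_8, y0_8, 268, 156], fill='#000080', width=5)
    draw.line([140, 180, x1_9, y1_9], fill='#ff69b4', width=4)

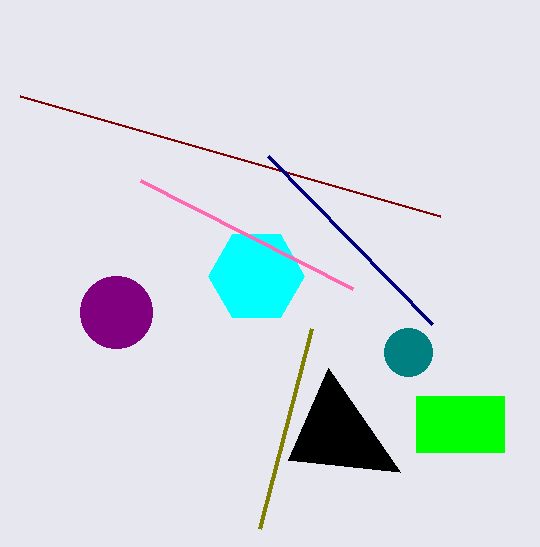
cy_1 = 312, r_1 = 36, y0_2 = 396, x1_2 = 504, y1_2 = 452, cx_3 = 408, cy_3 = 352, r_3 = 24, x1_4 = 312, y1_4 = 328, x1_5 = 440, y1_5 = 216, x2_6 = 288, y2_6 = 460, cx_7 = 256, cy_7 = 276, r_7 = 48, x0_8 = 432, y0_8 = 324, x1_9 = 352, y1_9 = 288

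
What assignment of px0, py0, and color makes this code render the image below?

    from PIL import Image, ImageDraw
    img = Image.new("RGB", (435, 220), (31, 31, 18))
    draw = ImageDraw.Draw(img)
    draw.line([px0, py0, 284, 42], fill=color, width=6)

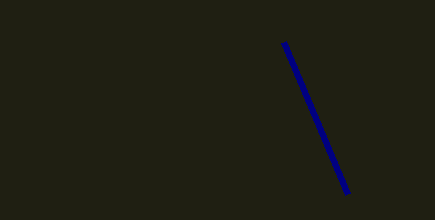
px0 = 348; py0 = 194; color = 'navy'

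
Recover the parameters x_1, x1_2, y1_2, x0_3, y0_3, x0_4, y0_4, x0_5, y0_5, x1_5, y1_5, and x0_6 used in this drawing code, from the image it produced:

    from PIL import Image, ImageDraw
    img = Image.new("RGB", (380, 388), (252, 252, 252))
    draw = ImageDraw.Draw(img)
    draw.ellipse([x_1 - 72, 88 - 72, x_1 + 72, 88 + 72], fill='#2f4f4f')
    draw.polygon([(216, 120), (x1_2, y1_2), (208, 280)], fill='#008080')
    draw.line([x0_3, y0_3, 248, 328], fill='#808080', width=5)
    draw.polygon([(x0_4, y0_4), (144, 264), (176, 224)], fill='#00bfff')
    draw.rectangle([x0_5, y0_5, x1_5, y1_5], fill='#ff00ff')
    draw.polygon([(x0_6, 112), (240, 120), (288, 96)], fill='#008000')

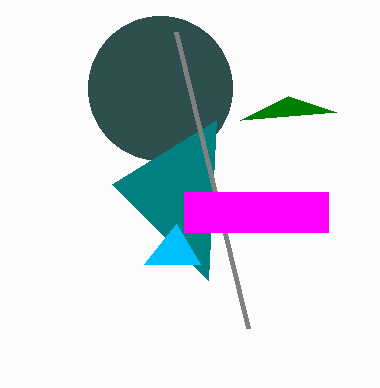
x_1 = 160
x1_2 = 112
y1_2 = 184
x0_3 = 176
y0_3 = 32
x0_4 = 200
y0_4 = 264
x0_5 = 184
y0_5 = 192
x1_5 = 328
y1_5 = 232
x0_6 = 336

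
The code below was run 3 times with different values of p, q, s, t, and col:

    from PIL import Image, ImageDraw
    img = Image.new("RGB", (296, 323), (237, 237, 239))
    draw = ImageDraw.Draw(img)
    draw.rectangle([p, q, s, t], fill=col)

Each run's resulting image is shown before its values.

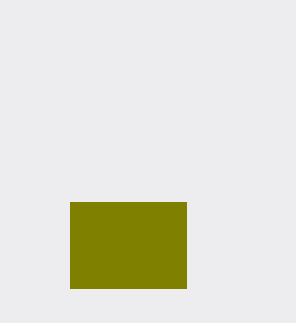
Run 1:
p = 70, q = 202, s = 186, t = 288, col = 'olive'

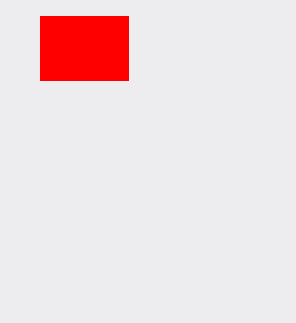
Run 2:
p = 40
q = 16
s = 128
t = 80
col = 'red'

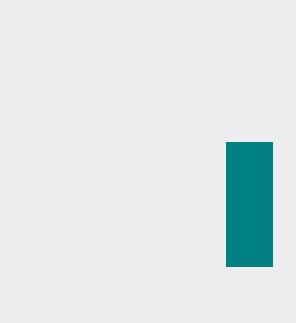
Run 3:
p = 226, q = 142, s = 272, t = 266, col = 'teal'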